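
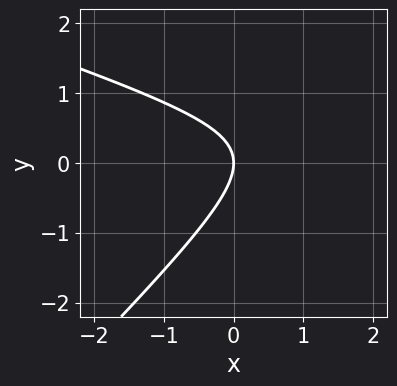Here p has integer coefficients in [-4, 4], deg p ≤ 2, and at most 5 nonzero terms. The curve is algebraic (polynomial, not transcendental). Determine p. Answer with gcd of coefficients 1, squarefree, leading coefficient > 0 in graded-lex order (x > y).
1. Degree: no degree-1 curve has this shape, so deg p = 2.
2. From the visible intercepts: it meets the x-axis at x = 0 (among the integer gridlines); one y-axis crossing is at y = 0.
3. Solving for integer coefficients yields p as stated.

x^2 + 2*x*y - 3*y^2 - 3*x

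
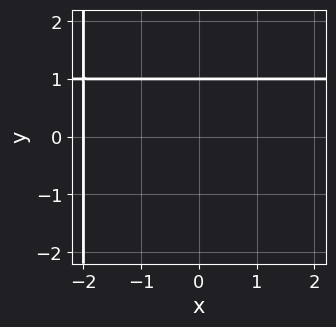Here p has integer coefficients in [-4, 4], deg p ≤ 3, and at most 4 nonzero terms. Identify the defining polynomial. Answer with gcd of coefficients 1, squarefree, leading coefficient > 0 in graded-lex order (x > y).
The degree is 2 — no degree-1 curve has this shape.
Reading off the gridlines: one y-axis crossing is at y = 1; one x-axis crossing is at x = -2.
Fitting integer coefficients to these (and the overall shape) gives p.

x*y - x + 2*y - 2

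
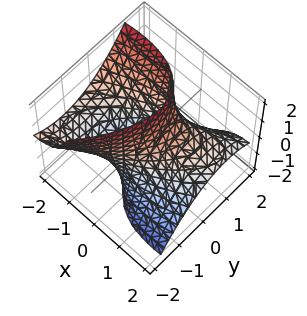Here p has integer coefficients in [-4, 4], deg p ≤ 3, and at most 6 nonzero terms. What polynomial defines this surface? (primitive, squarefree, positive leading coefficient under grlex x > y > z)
x^2 - 2*x*y + 3*x*z + 2*y^2 - 2

First, the degree is 2 — a generic line meets the surface in up to 2 points.
Next, observable constraints: among the integer gridlines, it crosses the y-axis at y ∈ {-1, 1}; the surface avoids every integer z-axis point in the box.
Finally, matching integer coefficients to the picture gives p.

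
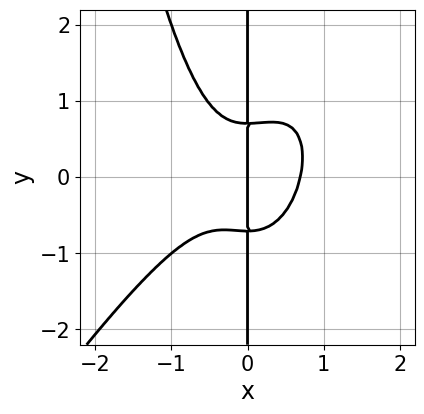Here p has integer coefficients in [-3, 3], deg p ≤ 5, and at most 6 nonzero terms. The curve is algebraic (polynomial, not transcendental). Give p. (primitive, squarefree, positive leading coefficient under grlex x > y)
3*x^4 - 2*x^3*y + 2*x*y^2 - x

(a) deg p = 4. A generic line meets the curve in up to 4 points.
(b) From the visible intercepts: every point of the y-axis in the box is on the curve; it meets the x-axis at x = 0 (among the integer gridlines).
(c) Together with the visible shape, these determine p as stated.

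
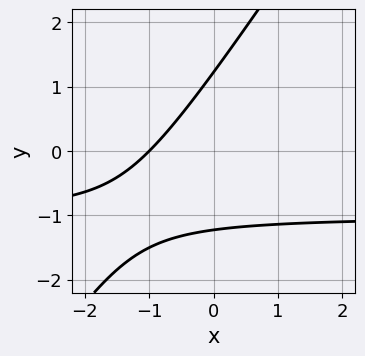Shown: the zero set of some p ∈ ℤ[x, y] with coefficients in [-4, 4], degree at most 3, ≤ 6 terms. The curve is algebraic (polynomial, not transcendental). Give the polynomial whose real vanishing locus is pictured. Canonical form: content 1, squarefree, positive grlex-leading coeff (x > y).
(a) Degree: a generic line meets the curve in up to 2 points, so deg p = 2.
(b) Checking where it meets the axes: it crosses the x-axis at the gridline x = -1.
(c) Fitting integer coefficients to these (and the overall shape) gives p.

3*x*y - 2*y^2 + 3*x + 3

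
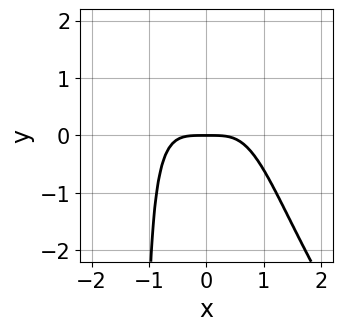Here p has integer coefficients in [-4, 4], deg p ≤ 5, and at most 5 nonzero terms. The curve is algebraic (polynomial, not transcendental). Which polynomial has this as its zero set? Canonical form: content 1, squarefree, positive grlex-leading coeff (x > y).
(a) deg p = 4.
(b) Observable constraints: it meets the x-axis at x = 0 (among the integer gridlines); it meets the y-axis at y = 0 (among the integer gridlines).
(c) Together with the visible shape, these determine p as stated.

3*x^4 + 2*x^3*y + 3*y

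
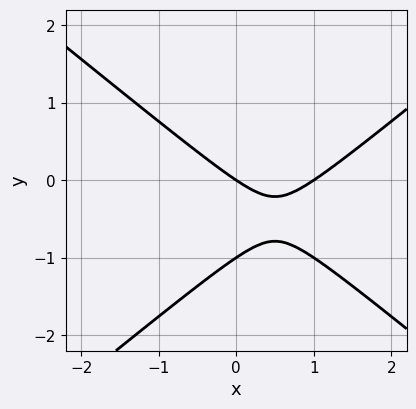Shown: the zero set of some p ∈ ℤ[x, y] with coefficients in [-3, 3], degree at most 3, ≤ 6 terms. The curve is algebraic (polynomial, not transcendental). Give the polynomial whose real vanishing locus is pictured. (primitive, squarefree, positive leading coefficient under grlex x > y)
2*x^2 - 3*y^2 - 2*x - 3*y

1. Degree: a generic line meets the curve in up to 2 points, so deg p = 2.
2. Checking where it meets the axes: the y-axis gridline crossings are at y ∈ {-1, 0}; the x-axis gridline crossings are at x ∈ {0, 1}.
3. Solving for integer coefficients yields p as stated.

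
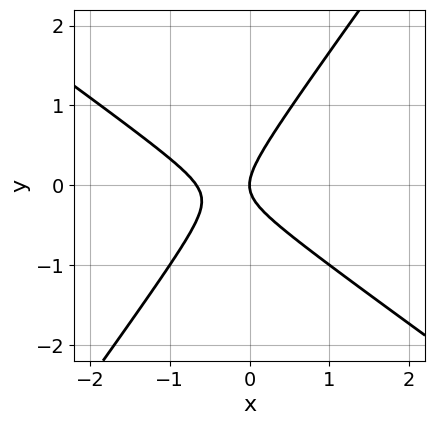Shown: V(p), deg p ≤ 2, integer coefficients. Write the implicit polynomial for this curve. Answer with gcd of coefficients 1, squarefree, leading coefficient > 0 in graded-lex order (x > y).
3*x^2 + 2*x*y - 3*y^2 + 2*x

The degree is 2 — a generic line meets the curve in up to 2 points.
From the axis intercepts and sections: it meets the y-axis at y = 0 (among the integer gridlines); it meets the x-axis at x = 0 (among the integer gridlines).
Assembling these constraints gives the stated polynomial.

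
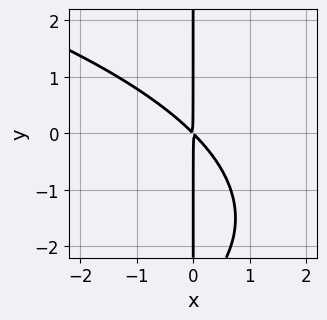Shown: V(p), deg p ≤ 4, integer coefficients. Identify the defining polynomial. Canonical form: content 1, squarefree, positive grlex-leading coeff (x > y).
x*y^2 + 3*x^2 + 3*x*y

(a) Degree: no degree-2 curve has this shape, so deg p = 3.
(b) From the visible intercepts: every point of the y-axis in the box is on the curve.
(c) Assembling these constraints gives the stated polynomial.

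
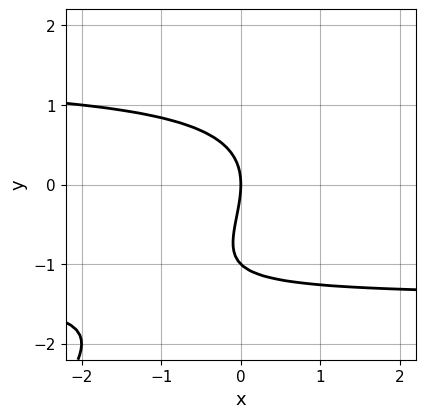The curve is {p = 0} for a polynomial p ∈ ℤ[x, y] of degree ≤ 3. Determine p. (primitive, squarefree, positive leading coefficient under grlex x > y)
1. deg p = 3.
2. Observable constraints: it crosses the x-axis at the gridline x = 0; the y-axis gridline crossings are at y ∈ {-1, 0}.
3. Matching integer coefficients to the picture gives p.

x*y^2 - y^3 - y^2 - 2*x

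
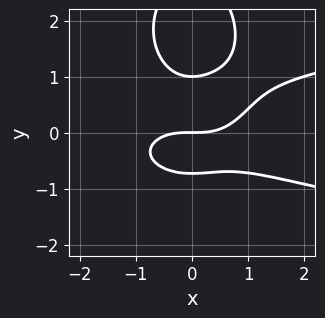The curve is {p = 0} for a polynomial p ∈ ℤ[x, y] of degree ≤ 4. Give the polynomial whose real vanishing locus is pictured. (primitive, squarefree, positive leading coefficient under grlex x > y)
The degree is 4 — a generic line meets the curve in up to 4 points.
Observable constraints: it crosses the x-axis at the gridline x = 0; among the integer gridlines, it crosses the y-axis at y ∈ {0, 1}.
The integer polynomial consistent with all of this is the stated p.

2*x^2*y^2 + y^4 - x^3 - 3*y^3 + 2*y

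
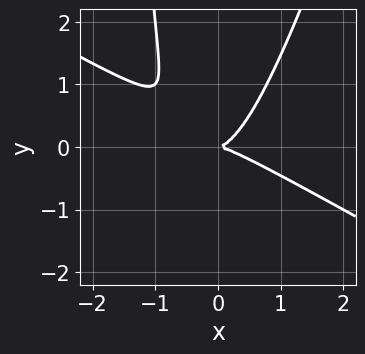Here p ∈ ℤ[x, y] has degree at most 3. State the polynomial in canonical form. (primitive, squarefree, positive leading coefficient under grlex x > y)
First, degree: no degree-2 curve has this shape, so deg p = 3.
Next, reading off the gridlines: it meets the y-axis at y = 0 (among the integer gridlines); it crosses the x-axis at the gridline x = 0.
Finally, together with the visible shape, these determine p as stated.

2*x^3 + 3*x^2*y - x*y^2 - 2*y^2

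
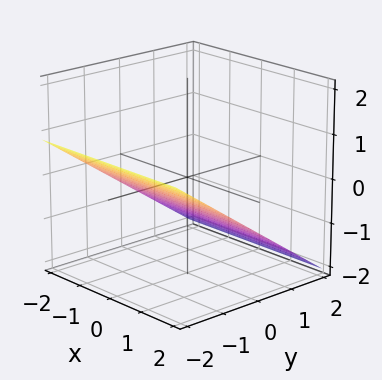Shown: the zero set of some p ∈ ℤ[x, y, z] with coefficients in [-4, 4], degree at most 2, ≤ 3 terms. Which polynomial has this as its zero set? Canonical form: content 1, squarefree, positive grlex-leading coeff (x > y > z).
2*y + 3*z + 2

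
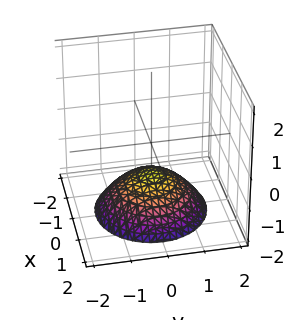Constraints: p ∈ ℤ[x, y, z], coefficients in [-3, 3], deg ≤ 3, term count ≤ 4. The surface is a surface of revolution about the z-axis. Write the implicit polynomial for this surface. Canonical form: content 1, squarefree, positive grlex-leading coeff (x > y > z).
x^2 + y^2 + 2*z + 2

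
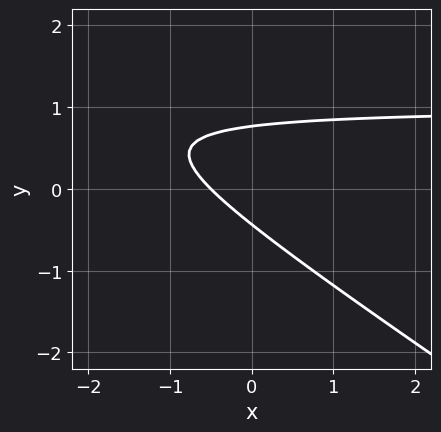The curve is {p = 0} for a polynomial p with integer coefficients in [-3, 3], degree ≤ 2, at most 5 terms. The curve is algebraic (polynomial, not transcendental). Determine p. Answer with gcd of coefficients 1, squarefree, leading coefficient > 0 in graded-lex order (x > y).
The degree is 2 — a generic line meets the curve in up to 2 points.
Solving for integer coefficients yields p as stated.

2*x*y + 3*y^2 - 2*x - y - 1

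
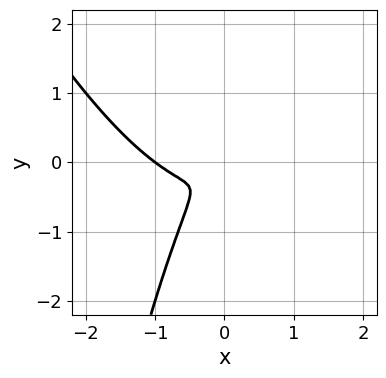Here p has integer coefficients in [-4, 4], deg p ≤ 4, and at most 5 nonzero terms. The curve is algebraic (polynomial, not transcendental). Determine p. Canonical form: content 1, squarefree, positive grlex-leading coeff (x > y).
(a) deg p = 3. No degree-2 curve has this shape.
(b) Checking where it meets the axes: one x-axis crossing is at x = -1.
(c) Fitting integer coefficients to these (and the overall shape) gives p.

3*x^3 + x^2*y + 3*x^2 - 3*x*y + 2*y^2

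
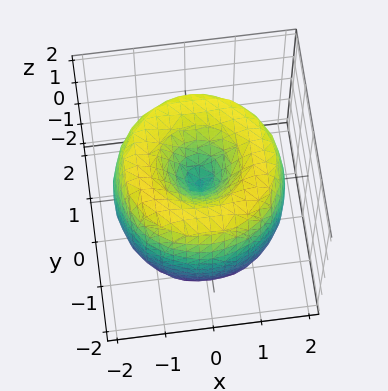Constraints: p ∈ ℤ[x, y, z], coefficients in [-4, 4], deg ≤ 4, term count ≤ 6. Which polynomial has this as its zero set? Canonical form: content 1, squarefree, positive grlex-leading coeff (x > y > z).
First, degree: the shape is more complex than any degree-3 surface, so deg p = 4.
Next, symmetries: every cross-section ⟂ z is a circle, so x, y appear only via x² + y².
Then, checking where it meets the axes: a circular section at z = 1 has radius between 0 and 1; one z-axis crossing is at z = 0; it meets the x-axis at x = 0 (among the integer gridlines); it meets the y-axis at y = 0 (among the integer gridlines).
Finally, solving for integer coefficients yields p as stated.

x^4 + 2*x^2*y^2 + y^4 - 3*x^2 - 3*y^2 + z^2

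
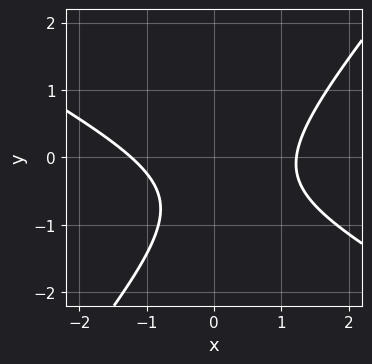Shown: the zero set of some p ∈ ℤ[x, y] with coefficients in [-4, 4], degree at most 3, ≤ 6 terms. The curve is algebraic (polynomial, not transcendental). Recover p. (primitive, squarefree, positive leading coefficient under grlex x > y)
2*x^2 + 2*x*y - 3*y^2 - 3*y - 3

(a) The degree is 2 — the shape is more complex than any degree-1 curve.
(b) From the visible intercepts: no y-intercept at any integer in the box.
(c) Assembling these constraints gives the stated polynomial.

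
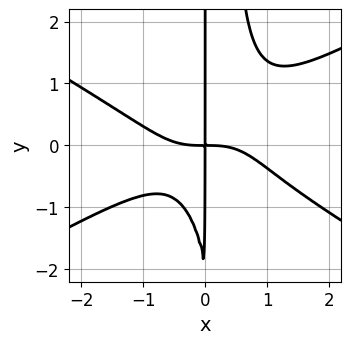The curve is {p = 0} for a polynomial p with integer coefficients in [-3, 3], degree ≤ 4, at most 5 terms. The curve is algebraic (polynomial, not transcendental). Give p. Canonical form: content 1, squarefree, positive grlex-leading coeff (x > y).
x^4 - 3*x^2*y^2 + x*y^2 + 2*x*y

The degree is 4 — the shape is more complex than any degree-3 curve.
Observable constraints: the visible y-axis segment lies entirely on the curve.
Together with the visible shape, these determine p as stated.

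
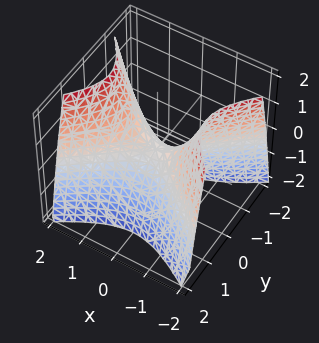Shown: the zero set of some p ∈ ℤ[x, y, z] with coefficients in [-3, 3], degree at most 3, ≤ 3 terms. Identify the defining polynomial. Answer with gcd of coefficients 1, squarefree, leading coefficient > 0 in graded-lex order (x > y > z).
(a) deg p = 2.
(b) Symmetries: mirror symmetry x ↦ −x ⇒ only even powers of x; it's symmetric under y → −y, forcing even powers of y.
(c) Against the integer gridlines: one z-axis crossing is at z = 0; it crosses the x-axis at the gridline x = 0; it crosses the y-axis at the gridline y = 0.
(d) Putting this together gives p.

2*x^2 - 3*y^2 - 2*z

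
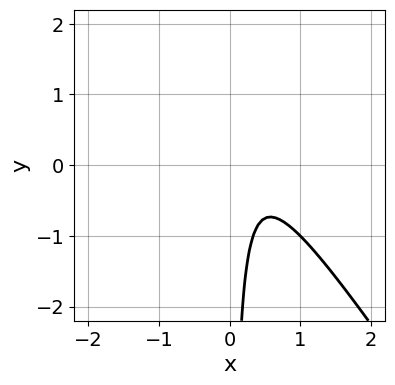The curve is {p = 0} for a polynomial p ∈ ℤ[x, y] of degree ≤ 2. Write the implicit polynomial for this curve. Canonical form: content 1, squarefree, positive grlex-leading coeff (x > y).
3*x^2 + 2*x*y - 2*x + 1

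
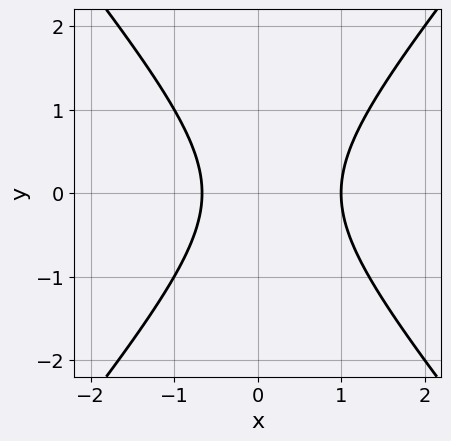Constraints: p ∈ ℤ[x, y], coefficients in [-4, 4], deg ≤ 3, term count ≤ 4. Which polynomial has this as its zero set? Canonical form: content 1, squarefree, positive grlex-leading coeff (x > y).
3*x^2 - 2*y^2 - x - 2

The degree is 2 — a generic line meets the curve in up to 2 points.
Symmetries: it's symmetric under y → −y, forcing even powers of y.
Observable constraints: it misses every integer gridline on the y-axis; it meets the x-axis at x = 1 (among the integer gridlines).
Fitting integer coefficients to these (and the overall shape) gives p.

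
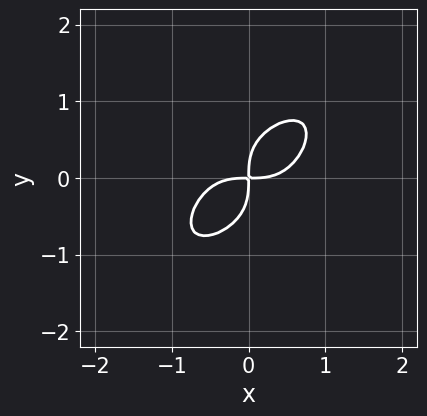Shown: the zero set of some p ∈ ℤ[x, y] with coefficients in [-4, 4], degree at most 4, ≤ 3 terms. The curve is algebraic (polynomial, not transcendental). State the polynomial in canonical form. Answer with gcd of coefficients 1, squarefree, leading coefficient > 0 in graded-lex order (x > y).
x^4 + y^4 - x*y

First, the degree is 4 — the shape is more complex than any degree-3 curve.
Finally, the integer polynomial consistent with all of this is the stated p.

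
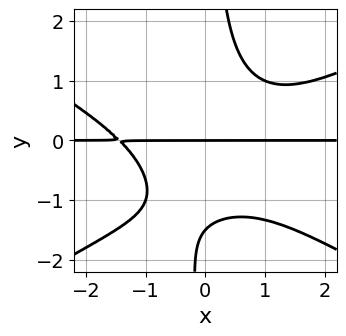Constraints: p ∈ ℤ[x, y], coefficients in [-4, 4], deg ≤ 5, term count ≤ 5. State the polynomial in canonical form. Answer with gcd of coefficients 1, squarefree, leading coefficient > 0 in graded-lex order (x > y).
First, the degree is 4 — no degree-3 curve has this shape.
Then, against the integer gridlines: it crosses the y-axis at the gridline y = 0; the visible x-axis segment lies entirely on the curve.
Finally, these observations pin down the coefficients.

x^3*y - 3*x*y^3 - 3*x*y^2 + 2*y^2 + 3*y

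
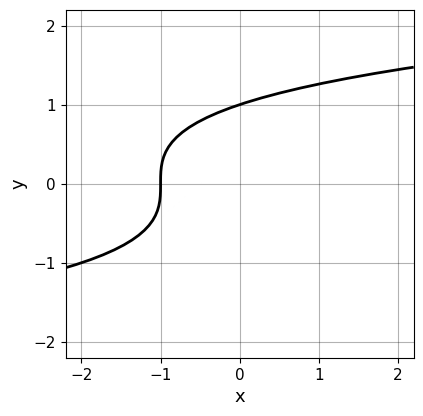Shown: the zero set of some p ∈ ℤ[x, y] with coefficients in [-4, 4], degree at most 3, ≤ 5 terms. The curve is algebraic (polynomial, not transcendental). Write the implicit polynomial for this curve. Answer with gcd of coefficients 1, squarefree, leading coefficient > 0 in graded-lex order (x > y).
y^3 - x - 1

deg p = 3.
From the visible intercepts: it meets the y-axis at y = 1 (among the integer gridlines); it meets the x-axis at x = -1 (among the integer gridlines).
Together with the visible shape, these determine p as stated.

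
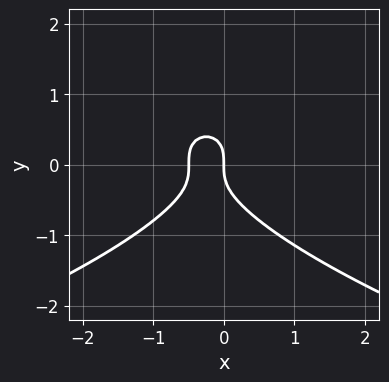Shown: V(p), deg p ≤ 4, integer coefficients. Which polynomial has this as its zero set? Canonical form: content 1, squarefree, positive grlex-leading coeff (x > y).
2*y^3 + 2*x^2 + x

(a) Degree: the shape is more complex than any degree-2 curve, so deg p = 3.
(b) Checking where it meets the axes: it crosses the y-axis at the gridline y = 0; it crosses the x-axis at the gridline x = 0.
(c) Together with the visible shape, these determine p as stated.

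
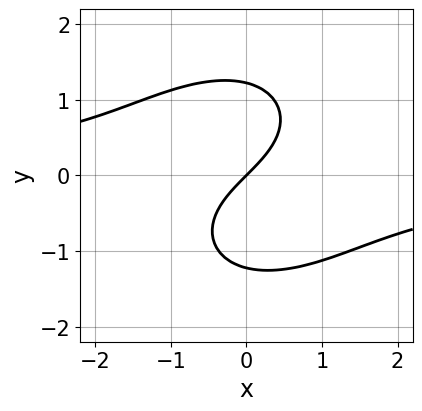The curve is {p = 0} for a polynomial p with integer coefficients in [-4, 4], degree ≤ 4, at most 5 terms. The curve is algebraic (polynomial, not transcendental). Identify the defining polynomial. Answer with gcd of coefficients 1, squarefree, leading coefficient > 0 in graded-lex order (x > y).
2*x^2*y - x*y^2 + 2*y^3 + 3*x - 3*y

1. Degree: a generic line meets the curve in up to 3 points, so deg p = 3.
2. Against the integer gridlines: it meets the y-axis at y = 0 (among the integer gridlines); one x-axis crossing is at x = 0.
3. Together with the visible shape, these determine p as stated.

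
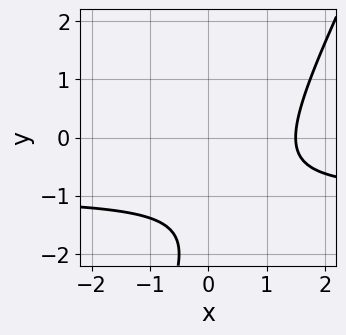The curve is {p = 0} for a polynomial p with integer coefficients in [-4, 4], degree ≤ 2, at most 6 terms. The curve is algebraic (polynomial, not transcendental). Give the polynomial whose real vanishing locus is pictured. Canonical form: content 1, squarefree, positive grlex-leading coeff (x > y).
1. deg p = 2.
2. Against the integer gridlines: no y-intercept at any integer in the box.
3. Fitting integer coefficients to these (and the overall shape) gives p.

2*x*y - y^2 + 2*x - 3*y - 3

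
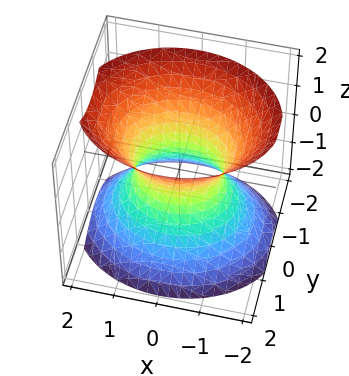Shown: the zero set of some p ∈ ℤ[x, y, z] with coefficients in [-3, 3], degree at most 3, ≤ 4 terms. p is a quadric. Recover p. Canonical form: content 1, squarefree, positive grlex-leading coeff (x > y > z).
2*x^2 + 3*y^2 - 2*z^2 - 2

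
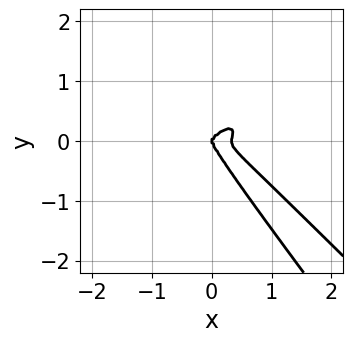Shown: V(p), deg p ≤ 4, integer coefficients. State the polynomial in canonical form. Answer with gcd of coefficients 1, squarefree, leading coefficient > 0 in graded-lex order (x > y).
3*x^4 - 3*x^2*y^2 + 3*x*y^3 + 3*y^4 - x^3

First, degree: no degree-3 curve has this shape, so deg p = 4.
Next, observable constraints: it meets the y-axis at y = 0 (among the integer gridlines); one x-axis crossing is at x = 0.
Finally, the integer polynomial consistent with all of this is the stated p.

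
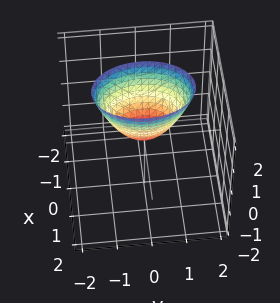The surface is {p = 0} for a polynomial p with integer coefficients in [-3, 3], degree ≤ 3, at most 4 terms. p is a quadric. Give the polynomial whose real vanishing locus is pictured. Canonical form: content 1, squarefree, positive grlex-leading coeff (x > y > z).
2*x^2 + y^2 - z

(a) The degree is 2 — a single bowl opening along one axis; a quadric.
(b) Symmetries: it's symmetric under x → −x, forcing even powers of x; mirror symmetry y ↦ −y ⇒ only even powers of y.
(c) Reading off the gridlines: it meets the x-axis at x = 0 (among the integer gridlines); it crosses the z-axis at the gridline z = 0.
(d) Solving for integer coefficients yields p as stated.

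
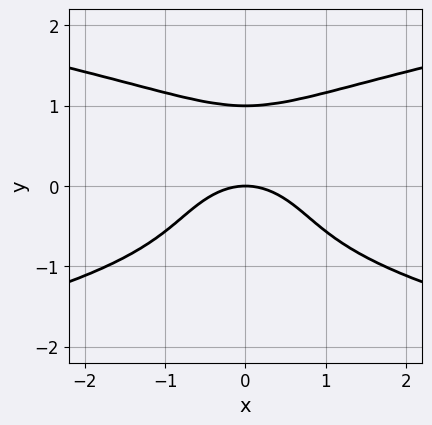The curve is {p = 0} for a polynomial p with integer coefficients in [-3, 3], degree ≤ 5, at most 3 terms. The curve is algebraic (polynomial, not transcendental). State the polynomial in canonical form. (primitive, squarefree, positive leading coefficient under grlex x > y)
(a) The degree is 4 — a generic line meets the curve in up to 4 points.
(b) Symmetries: the x ↦ −x reflection is a symmetry, so x appears only in even powers.
(c) Observable constraints: among the integer gridlines, it crosses the y-axis at y ∈ {0, 1}; one x-axis crossing is at x = 0.
(d) Assembling these constraints gives the stated polynomial.

3*y^4 - 2*x^2 - 3*y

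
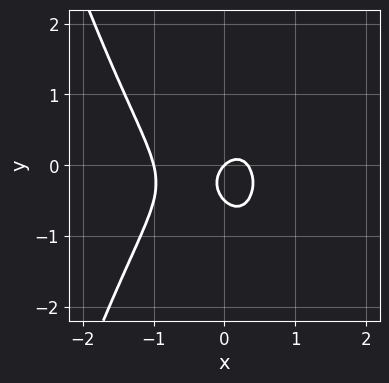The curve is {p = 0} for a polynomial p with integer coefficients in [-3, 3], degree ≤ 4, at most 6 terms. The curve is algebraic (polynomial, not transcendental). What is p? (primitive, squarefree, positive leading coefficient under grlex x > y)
3*x^3 + 2*x^2 + 2*y^2 - x + y

1. The degree is 3 — no degree-2 curve has this shape.
2. Checking where it meets the axes: one y-axis crossing is at y = 0; among the integer gridlines, it crosses the x-axis at x ∈ {-1, 0}.
3. Solving for integer coefficients yields p as stated.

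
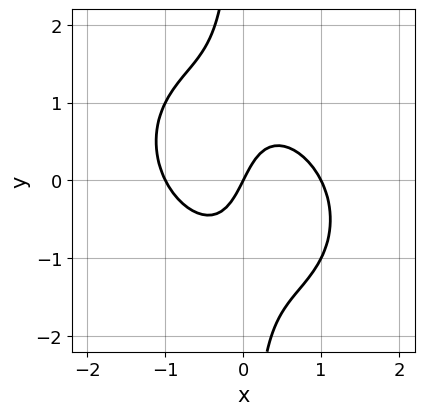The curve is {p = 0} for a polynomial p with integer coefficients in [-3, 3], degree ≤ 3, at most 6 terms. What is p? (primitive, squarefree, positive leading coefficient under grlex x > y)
(a) Degree: no degree-2 curve has this shape, so deg p = 3.
(b) Reading off the gridlines: the x-axis gridline crossings are at x ∈ {-1, 0, 1}; one y-axis crossing is at y = 0.
(c) Together with the visible shape, these determine p as stated.

2*x^3 + x^2*y + 2*x*y^2 - 2*x + y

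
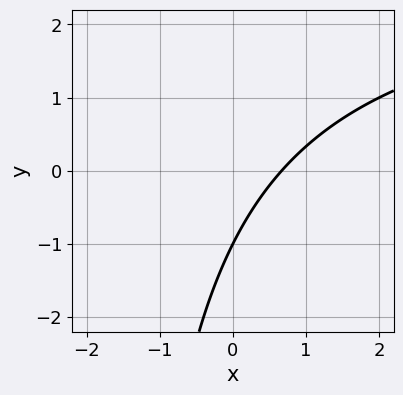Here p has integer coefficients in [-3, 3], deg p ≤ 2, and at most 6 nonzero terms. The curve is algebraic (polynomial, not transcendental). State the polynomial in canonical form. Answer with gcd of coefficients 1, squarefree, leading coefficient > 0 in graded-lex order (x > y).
x*y - 3*x + 2*y + 2

deg p = 2.
Reading off the gridlines: it meets the y-axis at y = -1 (among the integer gridlines).
These observations pin down the coefficients.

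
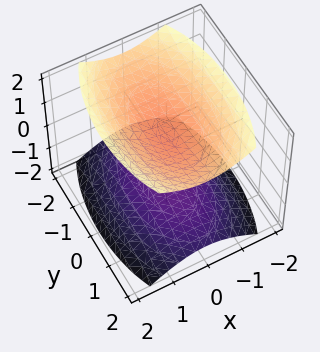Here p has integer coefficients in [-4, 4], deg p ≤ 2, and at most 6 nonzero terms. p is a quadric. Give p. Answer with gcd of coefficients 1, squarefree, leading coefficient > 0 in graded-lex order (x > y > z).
3*x^2 + y^2 - 3*z^2 + 3

First, there are 2 components. They look like related sheets of one shape, so recover p as a whole.
Then, deg p = 2. Two sheets facing apart; a quadric.
Then, symmetries: it's symmetric under z → −z, forcing even powers of z; it's symmetric under x → −x, forcing even powers of x; the y ↦ −y reflection is a symmetry, so y appears only in even powers.
Then, observable constraints: no y-intercept at any integer in the box; the z-axis gridline crossings are at z ∈ {-1, 1}; no x-intercept at any integer in the box.
Finally, putting this together gives p.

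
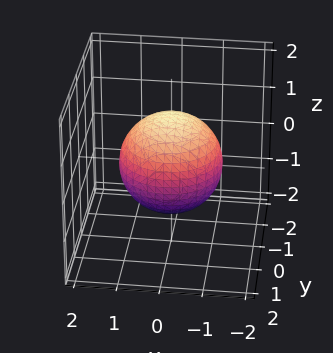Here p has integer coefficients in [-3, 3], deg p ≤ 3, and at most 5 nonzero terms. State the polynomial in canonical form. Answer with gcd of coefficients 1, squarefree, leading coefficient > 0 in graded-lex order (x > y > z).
2*x^2 + 2*y^2 + 2*z^2 - 3

deg p = 2.
By symmetry, the z-axis is an axis of rotation, so x and y enter only as x² + y²; the z ↦ −z reflection is a symmetry, so z appears only in even powers.
Observable constraints: a circular section at z = -1 has radius between 0 and 1.
Solving for integer coefficients yields p as stated.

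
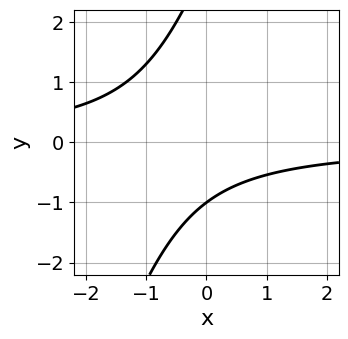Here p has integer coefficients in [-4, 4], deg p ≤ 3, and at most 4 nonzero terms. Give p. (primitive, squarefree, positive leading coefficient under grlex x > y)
3*x*y - y^2 + 2*y + 3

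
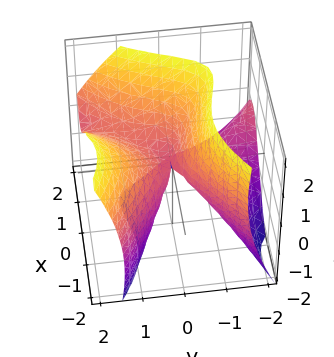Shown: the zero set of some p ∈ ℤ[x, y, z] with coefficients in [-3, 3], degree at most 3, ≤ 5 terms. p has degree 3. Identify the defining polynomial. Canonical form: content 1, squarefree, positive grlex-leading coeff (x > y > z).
(a) The degree is 3 — a generic line meets the surface in up to 3 points.
(b) Checking where it meets the axes: one z-axis crossing is at z = 0; one y-axis crossing is at y = 0.
(c) Fitting integer coefficients to these (and the overall shape) gives p.

2*x^3 - 3*x*y^2 + 3*y^2 - 3*y*z - 2*z^2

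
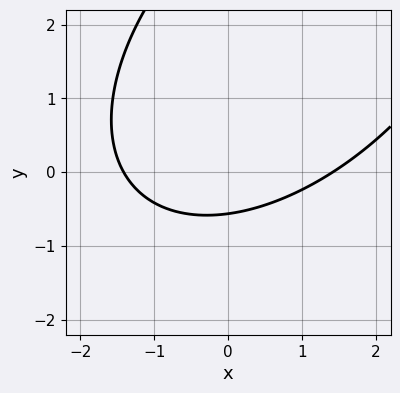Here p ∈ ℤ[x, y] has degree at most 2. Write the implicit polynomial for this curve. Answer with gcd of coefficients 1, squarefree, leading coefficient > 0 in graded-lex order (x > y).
The degree is 2 — no degree-1 curve has this shape.
Putting this together gives p.

x^2 - x*y + y^2 - 3*y - 2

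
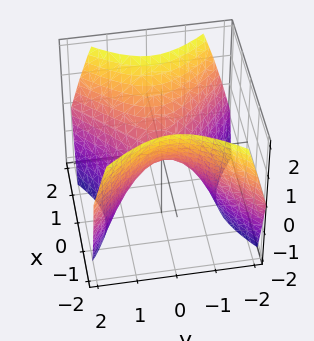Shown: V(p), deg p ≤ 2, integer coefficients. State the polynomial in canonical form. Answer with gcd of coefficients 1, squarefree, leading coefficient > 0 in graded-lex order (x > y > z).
x^2 - y^2 - z

1. The degree is 2 — a saddle surface; a quadric.
2. Symmetries: the x ↦ −x reflection is a symmetry, so x appears only in even powers; mirror symmetry y ↦ −y ⇒ only even powers of y.
3. From the axis intercepts and sections: one z-axis crossing is at z = 0; it meets the x-axis at x = 0 (among the integer gridlines).
4. Putting this together gives p.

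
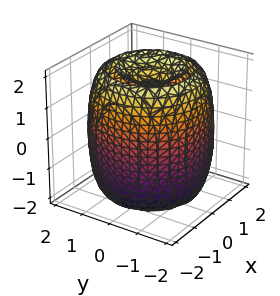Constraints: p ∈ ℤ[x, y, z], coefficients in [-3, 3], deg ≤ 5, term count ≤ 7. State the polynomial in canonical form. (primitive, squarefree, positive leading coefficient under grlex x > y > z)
x^4 + 2*x^2*y^2 + y^4 - 3*x^2 - 3*y^2 + z^2 - 2

First, there are 2 components.
Next, degree: a generic line meets the surface in up to 4 points, so deg p = 4.
Then, by symmetry, the surface is invariant under rotation about z: p = q(x² + y², z).
Next, observable constraints: a circular section at z = 0 has radius between 1 and 2.
Finally, putting this together gives p.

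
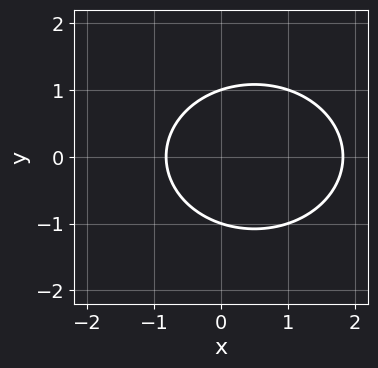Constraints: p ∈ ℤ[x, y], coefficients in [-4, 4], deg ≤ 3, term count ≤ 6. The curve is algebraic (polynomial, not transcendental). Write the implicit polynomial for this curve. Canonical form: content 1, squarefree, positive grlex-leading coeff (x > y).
2*x^2 + 3*y^2 - 2*x - 3

(a) The degree is 2 — no degree-1 curve has this shape.
(b) Symmetries: the y ↦ −y reflection is a symmetry, so y appears only in even powers.
(c) Observable constraints: among the integer gridlines, it crosses the y-axis at y ∈ {-1, 1}.
(d) Fitting integer coefficients to these (and the overall shape) gives p.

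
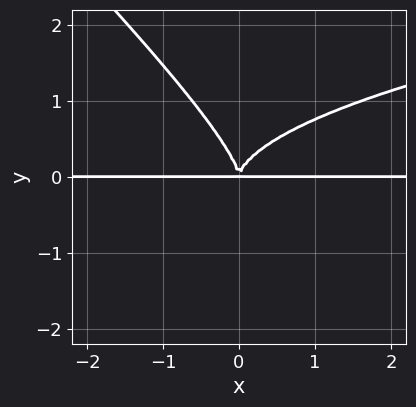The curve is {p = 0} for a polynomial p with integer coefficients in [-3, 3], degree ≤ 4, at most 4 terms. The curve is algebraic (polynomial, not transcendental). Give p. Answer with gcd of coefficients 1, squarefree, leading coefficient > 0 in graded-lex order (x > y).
x*y^3 + y^4 - x^2*y

1. The degree is 4 — the shape is more complex than any degree-3 curve.
2. Observable constraints: the visible x-axis segment lies entirely on the curve.
3. Putting this together gives p.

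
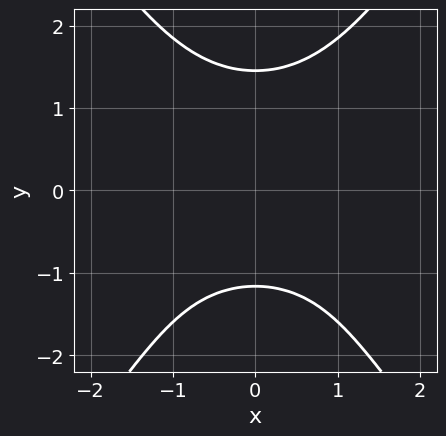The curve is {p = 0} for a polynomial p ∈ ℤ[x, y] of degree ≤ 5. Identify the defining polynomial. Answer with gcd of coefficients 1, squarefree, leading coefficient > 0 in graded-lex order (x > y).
2*x^2*y^2 - y^4 + y + 3

1. deg p = 4. No degree-3 curve has this shape.
2. Symmetries: the x ↦ −x reflection is a symmetry, so x appears only in even powers.
3. From the axis intercepts and sections: it misses every integer gridline on the x-axis.
4. Together with the visible shape, these determine p as stated.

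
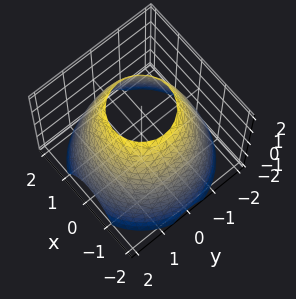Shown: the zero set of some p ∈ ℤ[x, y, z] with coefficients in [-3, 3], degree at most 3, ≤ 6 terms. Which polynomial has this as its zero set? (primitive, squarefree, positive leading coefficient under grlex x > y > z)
x^2 + y^2 + z - 3

(a) The degree is 2 — the shape is more complex than any degree-1 surface.
(b) Symmetry: every cross-section ⟂ z is a circle, so x, y appear only via x² + y².
(c) Checking where it meets the axes: a circular section at z = 0 has radius between 1 and 2; no z-intercept at any integer in the box.
(d) Solving for integer coefficients yields p as stated.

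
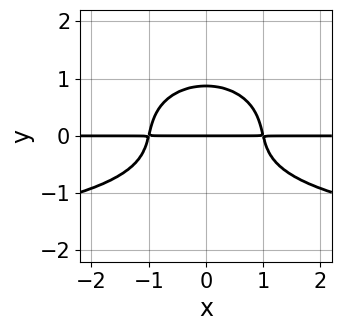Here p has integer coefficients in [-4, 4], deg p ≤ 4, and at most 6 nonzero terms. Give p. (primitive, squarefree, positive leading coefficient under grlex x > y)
x^2*y^2 + 3*y^4 + 2*x^2*y - 2*y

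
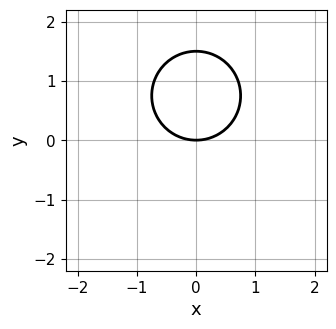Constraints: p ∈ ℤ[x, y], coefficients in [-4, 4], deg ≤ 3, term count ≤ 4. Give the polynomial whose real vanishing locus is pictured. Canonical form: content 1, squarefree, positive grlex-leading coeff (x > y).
2*x^2 + 2*y^2 - 3*y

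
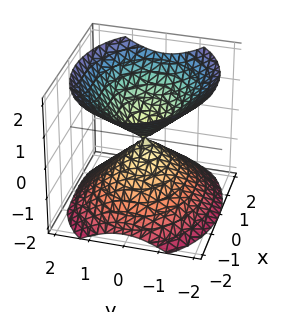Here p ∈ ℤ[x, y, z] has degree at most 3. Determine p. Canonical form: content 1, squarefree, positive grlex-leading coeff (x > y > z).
2*x^2 + 3*y^2 - 3*z^2

First, I count 2 distinct pieces. Treating them together as one polynomial.
Then, degree: two nappes meeting at a single point; a quadric, so deg p = 2.
Next, symmetries: the x ↦ −x reflection is a symmetry, so x appears only in even powers; mirror symmetry z ↦ −z ⇒ only even powers of z; the y ↦ −y reflection is a symmetry, so y appears only in even powers.
Next, from the axis intercepts and sections: it crosses the x-axis at the gridline x = 0; one y-axis crossing is at y = 0; it meets the z-axis at z = 0 (among the integer gridlines).
Finally, matching integer coefficients to the picture gives p.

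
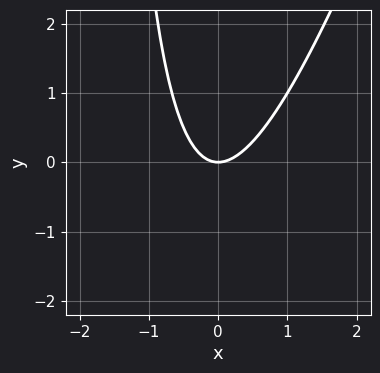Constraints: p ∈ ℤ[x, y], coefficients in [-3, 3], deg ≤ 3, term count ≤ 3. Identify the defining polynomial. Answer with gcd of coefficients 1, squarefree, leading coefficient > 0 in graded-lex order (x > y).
First, deg p = 2. No degree-1 curve has this shape.
Next, from the axis intercepts and sections: one y-axis crossing is at y = 0; one x-axis crossing is at x = 0.
Finally, assembling these constraints gives the stated polynomial.

3*x^2 - x*y - 2*y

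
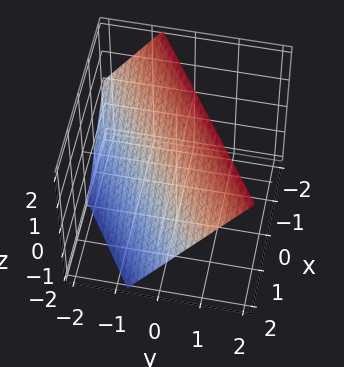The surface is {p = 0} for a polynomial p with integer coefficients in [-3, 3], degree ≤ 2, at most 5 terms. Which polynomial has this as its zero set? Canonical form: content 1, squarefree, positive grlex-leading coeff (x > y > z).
(a) deg p = 1.
(b) Against the integer gridlines: it meets the x-axis at x = 1 (among the integer gridlines); one z-axis crossing is at z = 1.
(c) Matching integer coefficients to the picture gives p.

2*x - 3*y + 2*z - 2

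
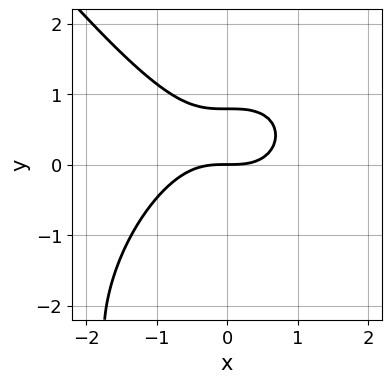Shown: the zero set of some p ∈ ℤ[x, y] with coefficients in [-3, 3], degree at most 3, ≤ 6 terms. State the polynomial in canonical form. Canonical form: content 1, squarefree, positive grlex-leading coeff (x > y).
The degree is 3 — the shape is more complex than any degree-2 curve.
Against the integer gridlines: one y-axis crossing is at y = 0; it crosses the x-axis at the gridline x = 0.
Together with the visible shape, these determine p as stated.

2*x^3 + y^3 + 3*y^2 - 3*y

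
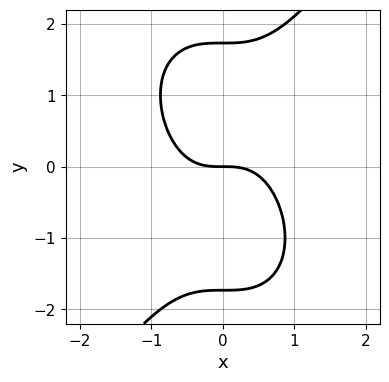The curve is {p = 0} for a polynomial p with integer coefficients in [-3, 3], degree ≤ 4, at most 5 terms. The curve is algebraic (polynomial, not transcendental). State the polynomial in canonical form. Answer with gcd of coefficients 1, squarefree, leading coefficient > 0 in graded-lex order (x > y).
3*x^3 - y^3 + 3*y

First, deg p = 3. A generic line meets the curve in up to 3 points.
Then, observable constraints: one y-axis crossing is at y = 0; one x-axis crossing is at x = 0.
Finally, together with the visible shape, these determine p as stated.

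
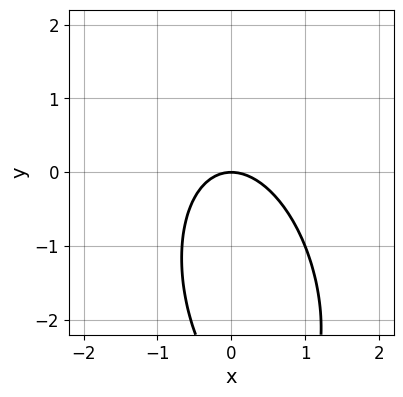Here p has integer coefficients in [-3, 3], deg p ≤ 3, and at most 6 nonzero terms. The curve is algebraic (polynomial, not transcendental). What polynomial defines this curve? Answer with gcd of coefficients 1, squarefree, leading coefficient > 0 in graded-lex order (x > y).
3*x^2 + x*y + y^2 + 3*y

First, deg p = 2. No degree-1 curve has this shape.
Next, from the axis intercepts and sections: one x-axis crossing is at x = 0; it crosses the y-axis at the gridline y = 0.
Finally, putting this together gives p.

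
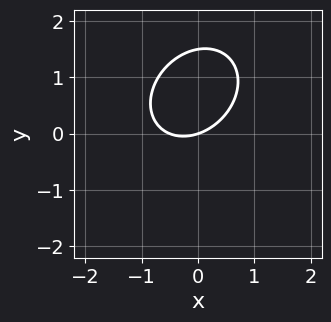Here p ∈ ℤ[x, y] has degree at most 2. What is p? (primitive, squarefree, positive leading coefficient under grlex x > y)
2*x^2 - x*y + 2*y^2 + x - 3*y

Degree: a generic line meets the curve in up to 2 points, so deg p = 2.
From the axis intercepts and sections: it meets the y-axis at y = 0 (among the integer gridlines); it meets the x-axis at x = 0 (among the integer gridlines).
Solving for integer coefficients yields p as stated.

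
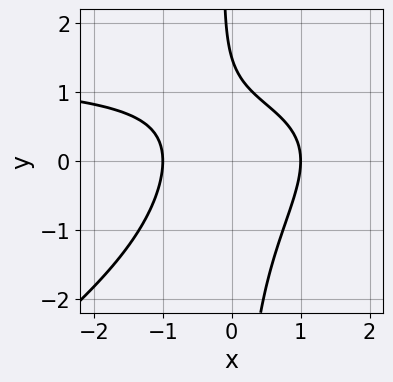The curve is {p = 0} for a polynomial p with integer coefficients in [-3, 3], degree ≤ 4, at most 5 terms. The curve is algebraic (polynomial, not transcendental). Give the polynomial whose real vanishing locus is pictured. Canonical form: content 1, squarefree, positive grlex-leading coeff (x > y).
deg p = 3.
From the visible intercepts: the x-axis gridline crossings are at x ∈ {-1, 1}.
Fitting integer coefficients to these (and the overall shape) gives p.

2*x^2*y - 3*x*y^2 - 3*x^2 - 2*y + 3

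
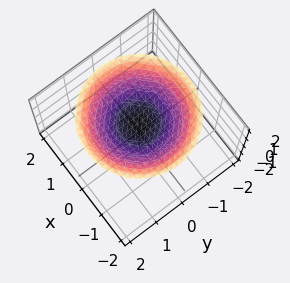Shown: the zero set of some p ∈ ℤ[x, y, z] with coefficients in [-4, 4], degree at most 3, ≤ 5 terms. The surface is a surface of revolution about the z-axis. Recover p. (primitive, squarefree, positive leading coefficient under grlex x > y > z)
First, the degree is 2 — the shape is more complex than any degree-1 surface.
Then, symmetries: the z-axis is an axis of rotation, so x and y enter only as x² + y².
Then, against the integer gridlines: it misses every integer gridline on the y-axis; it misses every integer gridline on the x-axis; a circular section at z = 2 has radius between 1 and 2; it meets the z-axis at z = 1 (among the integer gridlines).
Finally, fitting integer coefficients to these (and the overall shape) gives p.

x^2 + y^2 - 3*z + 3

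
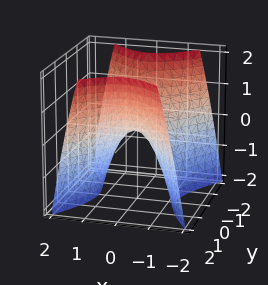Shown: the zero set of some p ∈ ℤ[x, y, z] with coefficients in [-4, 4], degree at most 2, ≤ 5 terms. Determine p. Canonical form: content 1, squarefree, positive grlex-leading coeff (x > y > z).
1. Degree: a hyperbolic paraboloid; a quadric, so deg p = 2.
2. Symmetries: it's symmetric under x → −x, forcing even powers of x; the y ↦ −y reflection is a symmetry, so y appears only in even powers.
3. From the axis intercepts and sections: it crosses the y-axis at the gridline y = 0; it meets the x-axis at x = 0 (among the integer gridlines).
4. Putting this together gives p.

3*x^2 - 2*y^2 + 2*z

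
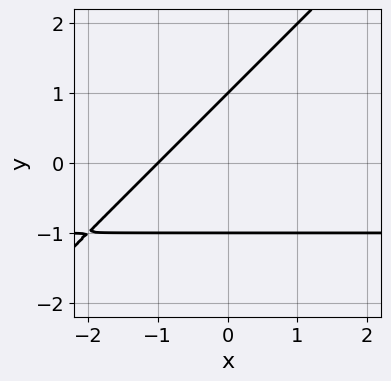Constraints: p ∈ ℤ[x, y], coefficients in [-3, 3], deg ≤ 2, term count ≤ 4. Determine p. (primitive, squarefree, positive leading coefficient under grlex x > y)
(a) The degree is 2 — a generic line meets the curve in up to 2 points.
(b) From the visible intercepts: it crosses the x-axis at the gridline x = -1; among the integer gridlines, it crosses the y-axis at y ∈ {-1, 1}.
(c) Fitting integer coefficients to these (and the overall shape) gives p.

x*y - y^2 + x + 1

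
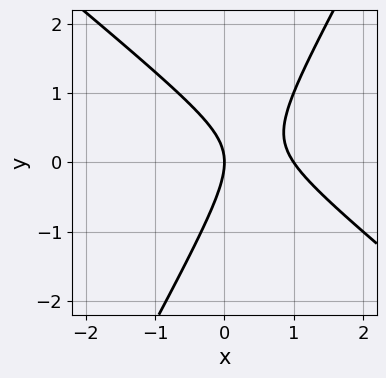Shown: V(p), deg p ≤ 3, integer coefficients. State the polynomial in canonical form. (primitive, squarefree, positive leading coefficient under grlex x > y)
3*x^2 + 2*x*y - 2*y^2 - 3*x

The degree is 2 — a generic line meets the curve in up to 2 points.
From the axis intercepts and sections: it meets the y-axis at y = 0 (among the integer gridlines); among the integer gridlines, it crosses the x-axis at x ∈ {0, 1}.
These observations pin down the coefficients.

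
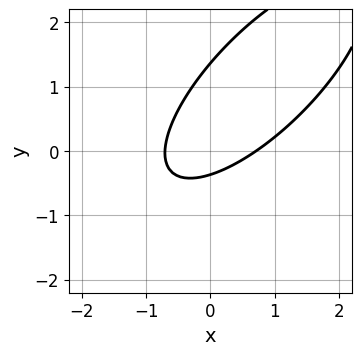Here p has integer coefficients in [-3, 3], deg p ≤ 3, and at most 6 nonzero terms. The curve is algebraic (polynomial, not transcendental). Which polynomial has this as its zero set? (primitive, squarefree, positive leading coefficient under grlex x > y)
2*x^2 - 3*x*y + 2*y^2 - 2*y - 1

(a) deg p = 2. No degree-1 curve has this shape.
(b) Solving for integer coefficients yields p as stated.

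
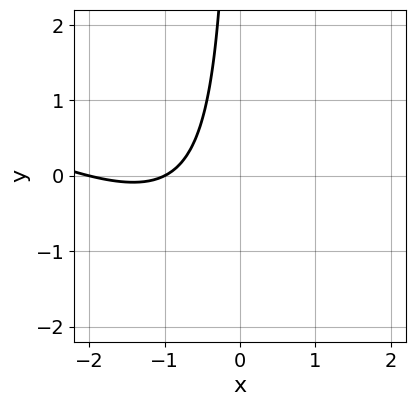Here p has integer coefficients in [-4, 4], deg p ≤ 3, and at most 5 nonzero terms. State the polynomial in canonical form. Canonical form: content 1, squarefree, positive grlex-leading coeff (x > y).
Degree: no degree-1 curve has this shape, so deg p = 2.
Observable constraints: it misses every integer gridline on the y-axis; among the integer gridlines, it crosses the x-axis at x ∈ {-2, -1}.
Assembling these constraints gives the stated polynomial.

x^2 + 2*x*y + 3*x + 2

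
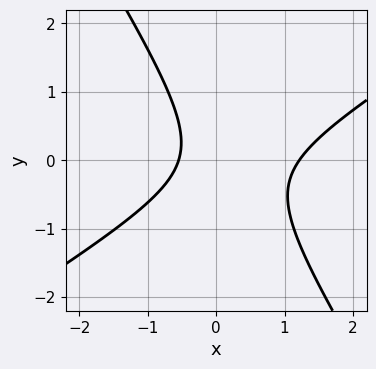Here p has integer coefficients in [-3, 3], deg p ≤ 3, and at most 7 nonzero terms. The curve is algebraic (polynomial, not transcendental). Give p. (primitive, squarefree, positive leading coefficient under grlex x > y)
1. Degree: a generic line meets the curve in up to 2 points, so deg p = 2.
2. Reading off the gridlines: the curve avoids every integer y-axis point in the box.
3. Putting this together gives p.

3*x^2 - 3*x*y - 3*y^2 - 2*x - 2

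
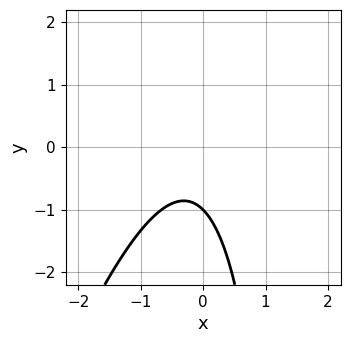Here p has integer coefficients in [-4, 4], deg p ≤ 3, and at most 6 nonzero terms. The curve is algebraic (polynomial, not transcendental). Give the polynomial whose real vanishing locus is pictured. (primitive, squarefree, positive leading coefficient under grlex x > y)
3*x^2 - x*y + x + 2*y + 2

deg p = 2. A generic line meets the curve in up to 2 points.
From the visible intercepts: it misses every integer gridline on the x-axis; it meets the y-axis at y = -1 (among the integer gridlines).
These observations pin down the coefficients.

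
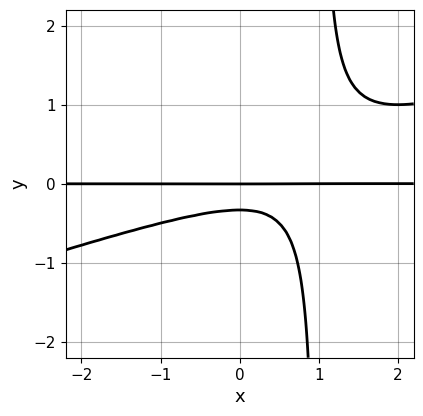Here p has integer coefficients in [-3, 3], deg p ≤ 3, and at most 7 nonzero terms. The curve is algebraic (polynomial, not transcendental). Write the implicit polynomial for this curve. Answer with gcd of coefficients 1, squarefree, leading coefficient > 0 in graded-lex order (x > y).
x^2*y - 3*x*y^2 - x*y + 3*y^2 + y

1. deg p = 3. No degree-2 curve has this shape.
2. Checking where it meets the axes: it meets the y-axis at y = 0 (among the integer gridlines); every point of the x-axis in the box is on the curve.
3. Solving for integer coefficients yields p as stated.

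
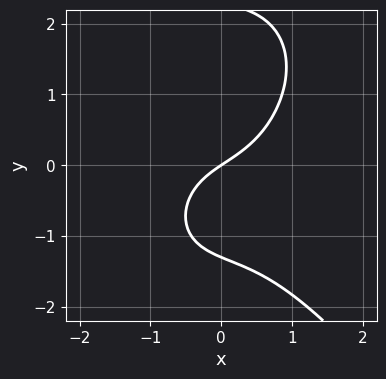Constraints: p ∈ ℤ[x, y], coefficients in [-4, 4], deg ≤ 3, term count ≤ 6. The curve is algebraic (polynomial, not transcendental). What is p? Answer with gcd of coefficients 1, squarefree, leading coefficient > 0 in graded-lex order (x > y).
Degree: the shape is more complex than any degree-2 curve, so deg p = 3.
Against the integer gridlines: one x-axis crossing is at x = 0; it crosses the y-axis at the gridline y = 0.
Fitting integer coefficients to these (and the overall shape) gives p.

2*x^3 + y^3 - y^2 + 2*x - 3*y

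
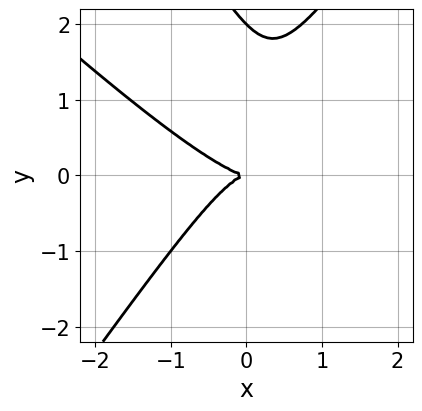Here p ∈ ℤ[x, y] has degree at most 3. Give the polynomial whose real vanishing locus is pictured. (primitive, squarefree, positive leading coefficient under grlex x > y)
(a) deg p = 3.
(b) Checking where it meets the axes: one x-axis crossing is at x = 0; among the integer gridlines, it crosses the y-axis at y ∈ {0, 2}.
(c) The integer polynomial consistent with all of this is the stated p.

2*x^3 + 2*x^2*y - x*y^2 - y^3 + 2*y^2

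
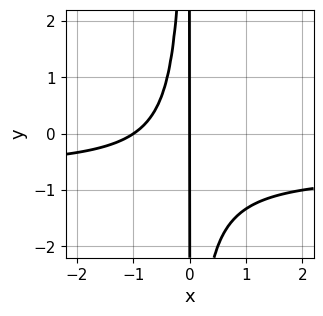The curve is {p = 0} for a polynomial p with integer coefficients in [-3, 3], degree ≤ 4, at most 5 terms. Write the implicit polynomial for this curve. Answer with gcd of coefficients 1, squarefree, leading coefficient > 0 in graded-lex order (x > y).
3*x^2*y + 2*x^2 + 2*x

The degree is 3 — the shape is more complex than any degree-2 curve.
From the visible intercepts: the visible y-axis segment lies entirely on the curve; the x-axis gridline crossings are at x ∈ {-1, 0}.
The integer polynomial consistent with all of this is the stated p.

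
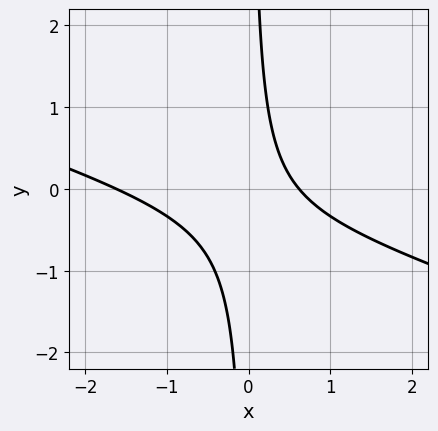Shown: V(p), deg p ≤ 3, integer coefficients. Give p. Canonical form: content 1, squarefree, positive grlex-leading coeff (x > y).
x^2 + 3*x*y + x - 1

(a) The degree is 2 — no degree-1 curve has this shape.
(b) Checking where it meets the axes: the curve avoids every integer y-axis point in the box.
(c) Matching integer coefficients to the picture gives p.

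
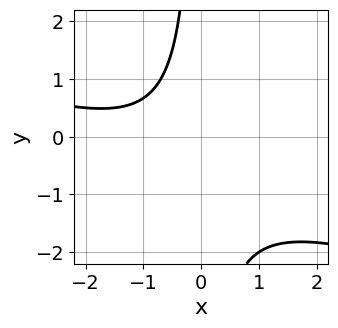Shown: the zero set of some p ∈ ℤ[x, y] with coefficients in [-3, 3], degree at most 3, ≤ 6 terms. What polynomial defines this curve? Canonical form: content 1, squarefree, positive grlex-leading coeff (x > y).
(a) The degree is 2 — no degree-1 curve has this shape.
(b) From the axis intercepts and sections: it misses every integer gridline on the y-axis; the curve avoids every integer x-axis point in the box.
(c) The integer polynomial consistent with all of this is the stated p.

x^2 + 3*x*y + 2*x + 3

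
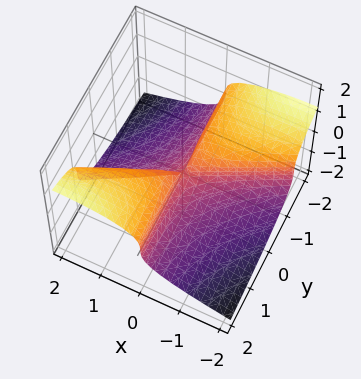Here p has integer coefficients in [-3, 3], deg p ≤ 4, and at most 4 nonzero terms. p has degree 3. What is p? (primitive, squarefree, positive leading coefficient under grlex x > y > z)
(a) The degree is 3 — a generic line meets the surface in up to 3 points.
(b) Against the integer gridlines: one z-axis crossing is at z = 0; the visible y-axis segment lies entirely on the surface; it crosses the x-axis at the gridline x = 0.
(c) The integer polynomial consistent with all of this is the stated p.

3*z^3 + x^2 - 2*x*y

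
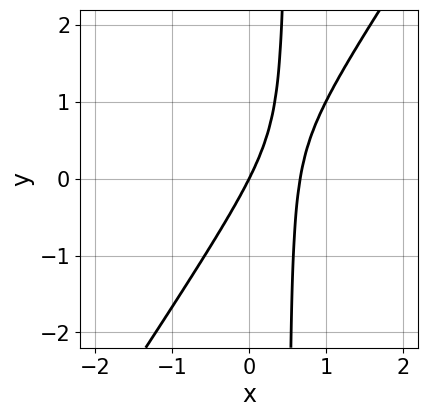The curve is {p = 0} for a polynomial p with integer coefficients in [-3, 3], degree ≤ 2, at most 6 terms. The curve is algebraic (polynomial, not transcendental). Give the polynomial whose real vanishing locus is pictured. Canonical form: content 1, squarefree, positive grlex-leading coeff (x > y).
(a) deg p = 2. A generic line meets the curve in up to 2 points.
(b) From the visible intercepts: it meets the y-axis at y = 0 (among the integer gridlines); one x-axis crossing is at x = 0.
(c) Together with the visible shape, these determine p as stated.

3*x^2 - 2*x*y - 2*x + y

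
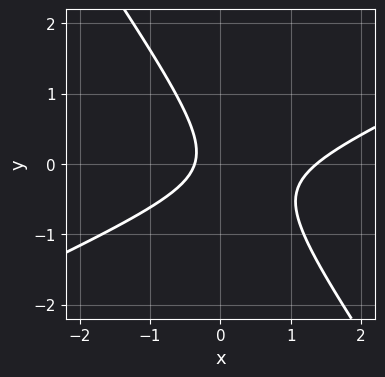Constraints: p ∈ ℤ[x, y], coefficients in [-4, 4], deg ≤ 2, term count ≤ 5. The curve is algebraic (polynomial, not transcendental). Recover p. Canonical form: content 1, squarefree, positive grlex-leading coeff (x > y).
2*x^2 - 3*x*y - 3*y^2 - 2*x - 1

First, deg p = 2.
Then, reading off the gridlines: it misses every integer gridline on the y-axis.
Finally, the integer polynomial consistent with all of this is the stated p.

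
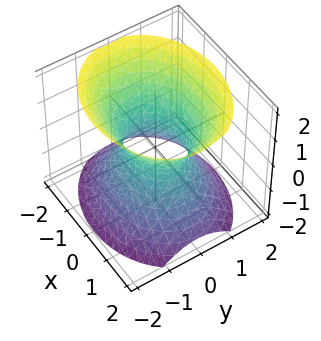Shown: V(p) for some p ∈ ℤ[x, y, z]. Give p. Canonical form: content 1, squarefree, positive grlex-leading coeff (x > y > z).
1. Degree: an hourglass — one-sheet hyperboloid; a quadric, so deg p = 2.
2. Symmetries: mirror symmetry y ↦ −y ⇒ only even powers of y; it's symmetric under z → −z, forcing even powers of z; the x ↦ −x reflection is a symmetry, so x appears only in even powers.
3. Observable constraints: among the integer gridlines, it crosses the x-axis at x ∈ {-1, 1}; the surface avoids every integer z-axis point in the box.
4. Assembling these constraints gives the stated polynomial.

2*x^2 + 3*y^2 - 2*z^2 - 2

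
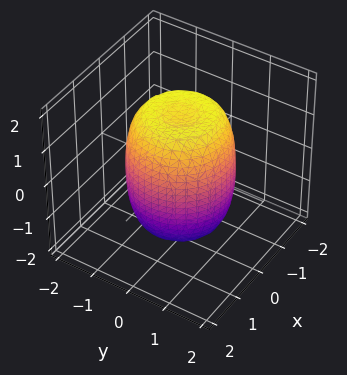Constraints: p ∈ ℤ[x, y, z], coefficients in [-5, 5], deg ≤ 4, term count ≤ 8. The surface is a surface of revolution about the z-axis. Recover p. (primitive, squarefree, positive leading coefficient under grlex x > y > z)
2*x^4 + 4*x^2*y^2 + 2*y^4 - 2*x^2 - 2*y^2 + z^2 - 2

1. deg p = 4. A generic line meets the surface in up to 4 points.
2. By symmetry, the z-axis is an axis of rotation, so x and y enter only as x² + y².
3. From the visible intercepts: a circular section at z = 0 has radius between 1 and 2.
4. Assembling these constraints gives the stated polynomial.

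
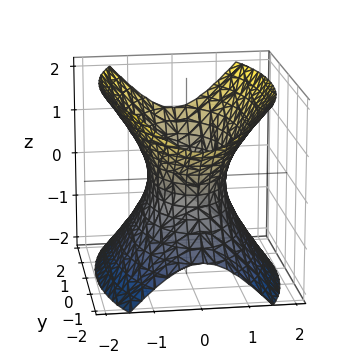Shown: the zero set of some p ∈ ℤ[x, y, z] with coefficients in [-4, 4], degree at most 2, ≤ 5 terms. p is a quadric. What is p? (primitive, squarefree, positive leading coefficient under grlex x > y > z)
First, deg p = 2. One connected sheet with a waist; a quadric.
Then, symmetries: mirror symmetry y ↦ −y ⇒ only even powers of y; mirror symmetry z ↦ −z ⇒ only even powers of z; mirror symmetry x ↦ −x ⇒ only even powers of x.
Then, reading off the gridlines: no z-intercept at any integer in the box.
Finally, assembling these constraints gives the stated polynomial.

3*x^2 + y^2 - 2*z^2 - 2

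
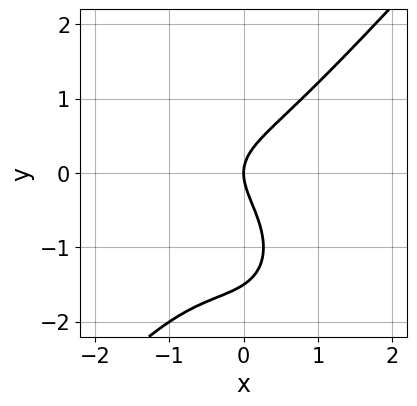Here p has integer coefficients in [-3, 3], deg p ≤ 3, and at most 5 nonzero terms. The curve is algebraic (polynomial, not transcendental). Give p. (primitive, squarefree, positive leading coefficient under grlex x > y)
3*x^3 - 2*y^3 + 2*x^2 - 3*y^2 + 3*x

(a) The degree is 3 — a generic line meets the curve in up to 3 points.
(b) Against the integer gridlines: it meets the x-axis at x = 0 (among the integer gridlines); it crosses the y-axis at the gridline y = 0.
(c) Assembling these constraints gives the stated polynomial.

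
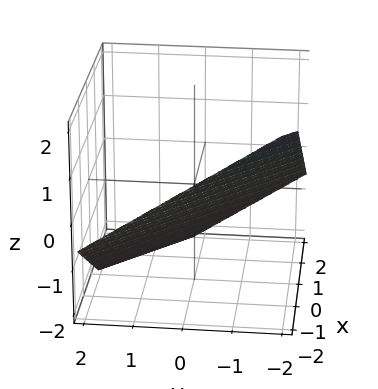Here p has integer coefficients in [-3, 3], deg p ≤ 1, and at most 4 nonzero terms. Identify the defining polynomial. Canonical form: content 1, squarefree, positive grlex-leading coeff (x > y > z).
2*x + 2*y + 3*z + 2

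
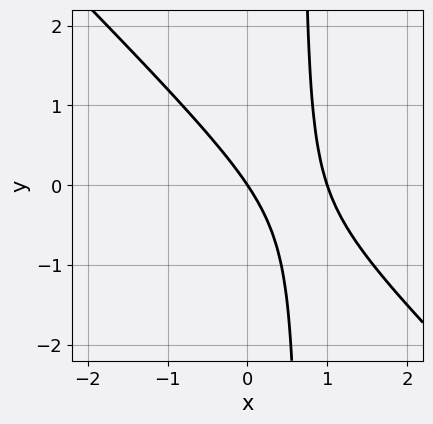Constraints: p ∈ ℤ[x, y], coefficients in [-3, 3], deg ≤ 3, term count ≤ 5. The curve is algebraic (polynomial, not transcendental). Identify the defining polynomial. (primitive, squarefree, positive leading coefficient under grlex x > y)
3*x^2 + 3*x*y - 3*x - 2*y

(a) Degree: a generic line meets the curve in up to 2 points, so deg p = 2.
(b) Observable constraints: one y-axis crossing is at y = 0; the x-axis gridline crossings are at x ∈ {0, 1}.
(c) Matching integer coefficients to the picture gives p.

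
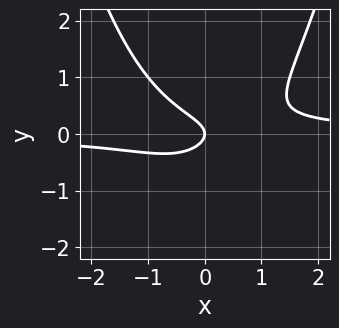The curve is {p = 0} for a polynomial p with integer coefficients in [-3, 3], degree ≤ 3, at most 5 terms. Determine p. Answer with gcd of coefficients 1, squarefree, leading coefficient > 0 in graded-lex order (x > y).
1. deg p = 3. A generic line meets the curve in up to 3 points.
2. Against the integer gridlines: one y-axis crossing is at y = 0; it crosses the x-axis at the gridline x = 0.
3. The integer polynomial consistent with all of this is the stated p.

2*x^2*y - 3*y^2 - x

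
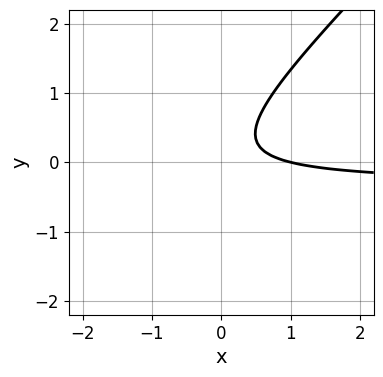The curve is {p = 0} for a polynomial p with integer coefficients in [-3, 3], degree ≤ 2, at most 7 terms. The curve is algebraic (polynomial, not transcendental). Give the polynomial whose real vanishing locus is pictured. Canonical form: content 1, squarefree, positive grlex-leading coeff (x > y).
First, deg p = 2.
Next, checking where it meets the axes: it crosses the x-axis at the gridline x = 1; no y-intercept at any integer in the box.
Finally, solving for integer coefficients yields p as stated.

3*x*y - 3*y^2 + x + y - 1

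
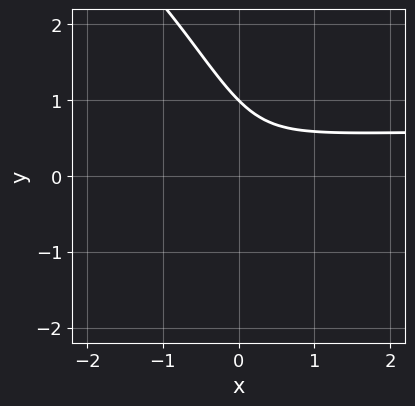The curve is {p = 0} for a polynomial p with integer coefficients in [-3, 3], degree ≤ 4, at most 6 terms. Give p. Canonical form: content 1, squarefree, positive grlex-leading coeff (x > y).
3*x^2*y + 3*x*y^2 + y^3 - 2*x^2 - 1

First, deg p = 3. A generic line meets the curve in up to 3 points.
Next, checking where it meets the axes: it misses every integer gridline on the x-axis; one y-axis crossing is at y = 1.
Finally, matching integer coefficients to the picture gives p.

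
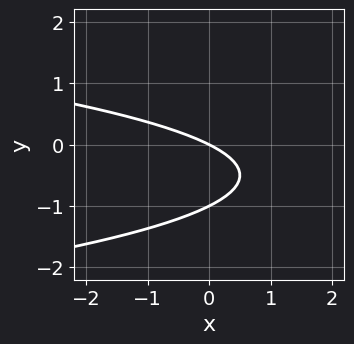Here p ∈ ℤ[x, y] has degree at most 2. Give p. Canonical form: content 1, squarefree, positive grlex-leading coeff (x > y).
First, the degree is 2 — a generic line meets the curve in up to 2 points.
Next, reading off the gridlines: it crosses the x-axis at the gridline x = 0; among the integer gridlines, it crosses the y-axis at y ∈ {-1, 0}.
Finally, matching integer coefficients to the picture gives p.

2*y^2 + x + 2*y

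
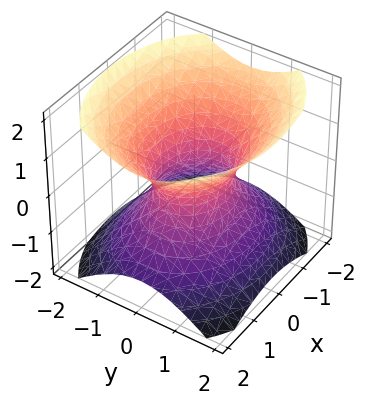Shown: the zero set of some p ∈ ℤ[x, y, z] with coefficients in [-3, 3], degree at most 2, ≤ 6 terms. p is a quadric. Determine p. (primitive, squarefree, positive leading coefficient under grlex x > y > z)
2*x^2 + 3*y^2 - 3*z^2 - 2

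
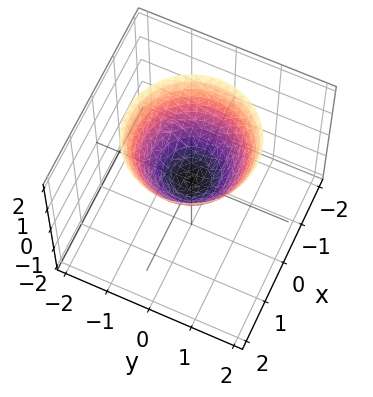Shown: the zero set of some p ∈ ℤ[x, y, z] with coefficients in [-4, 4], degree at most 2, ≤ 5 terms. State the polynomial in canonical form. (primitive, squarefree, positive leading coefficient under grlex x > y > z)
1. deg p = 2.
2. Symmetry: the surface is invariant under rotation about z: p = q(x² + y², z).
3. Reading off the gridlines: it meets the y-axis at y = 0 (among the integer gridlines); a circular section at z = 2 has radius between 1 and 2; it meets the x-axis at x = 0 (among the integer gridlines); it meets the z-axis at z = 0 (among the integer gridlines).
4. Matching integer coefficients to the picture gives p.

x^2 + y^2 - z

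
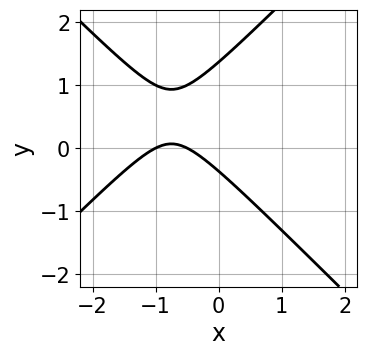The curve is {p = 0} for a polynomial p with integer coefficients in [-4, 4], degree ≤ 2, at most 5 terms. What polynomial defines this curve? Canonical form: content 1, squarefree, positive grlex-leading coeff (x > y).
2*x^2 - 2*y^2 + 3*x + 2*y + 1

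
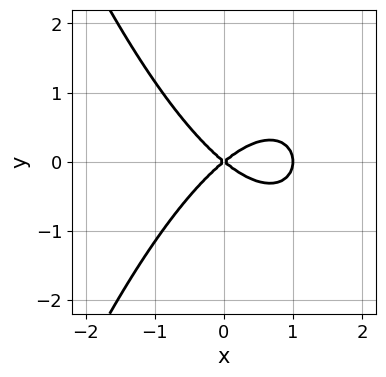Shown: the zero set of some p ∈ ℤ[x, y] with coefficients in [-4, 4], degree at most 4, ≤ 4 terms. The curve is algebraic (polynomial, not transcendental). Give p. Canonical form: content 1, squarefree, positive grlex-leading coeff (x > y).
2*x^3 - 2*x^2 + 3*y^2

(a) deg p = 3.
(b) Symmetries: it's symmetric under y → −y, forcing even powers of y.
(c) From the axis intercepts and sections: among the integer gridlines, it crosses the x-axis at x ∈ {0, 1}; it crosses the y-axis at the gridline y = 0.
(d) Solving for integer coefficients yields p as stated.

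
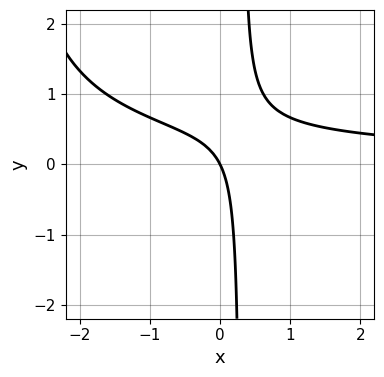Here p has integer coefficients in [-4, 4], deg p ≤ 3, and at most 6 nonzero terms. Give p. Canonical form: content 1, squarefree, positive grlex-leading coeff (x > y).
(a) Degree: the shape is more complex than any degree-2 curve, so deg p = 3.
(b) Checking where it meets the axes: it meets the x-axis at x = 0 (among the integer gridlines); one y-axis crossing is at y = 0.
(c) Putting this together gives p.

x^2*y + 3*x*y - 2*x - y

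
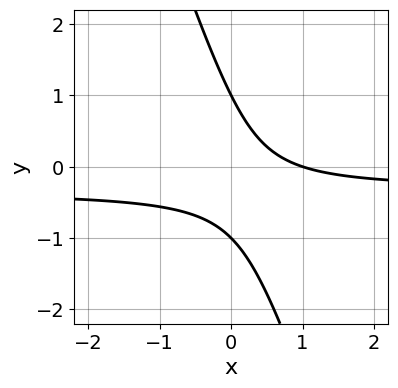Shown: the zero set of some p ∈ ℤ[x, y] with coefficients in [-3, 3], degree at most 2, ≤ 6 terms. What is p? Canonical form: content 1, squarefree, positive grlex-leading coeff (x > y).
First, degree: no degree-1 curve has this shape, so deg p = 2.
Then, observable constraints: it crosses the x-axis at the gridline x = 1; the y-axis gridline crossings are at y ∈ {-1, 1}.
Finally, matching integer coefficients to the picture gives p.

3*x*y + y^2 + x - 1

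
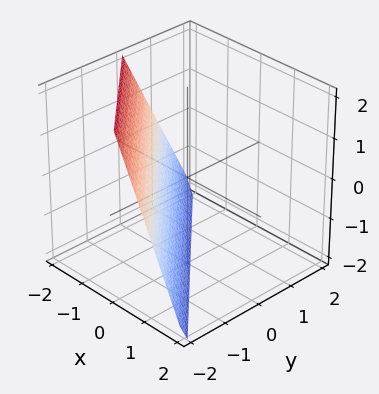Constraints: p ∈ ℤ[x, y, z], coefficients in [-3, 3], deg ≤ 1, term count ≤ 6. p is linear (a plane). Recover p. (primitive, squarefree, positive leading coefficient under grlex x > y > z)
2*x + 2*y + z + 2

(a) deg p = 1.
(b) Reading off the gridlines: one x-axis crossing is at x = -1; it crosses the y-axis at the gridline y = -1; it meets the z-axis at z = -2 (among the integer gridlines).
(c) Together with the visible shape, these determine p as stated.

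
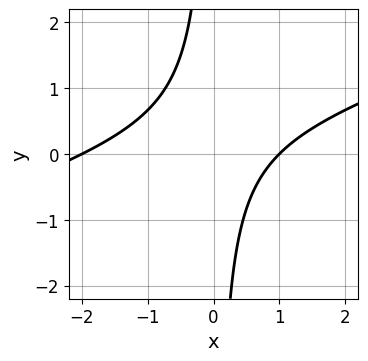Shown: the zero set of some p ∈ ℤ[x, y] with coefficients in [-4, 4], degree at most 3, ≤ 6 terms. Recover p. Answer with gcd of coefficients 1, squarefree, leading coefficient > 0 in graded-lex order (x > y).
The degree is 2 — no degree-1 curve has this shape.
From the visible intercepts: no y-intercept at any integer in the box; the x-axis gridline crossings are at x ∈ {-2, 1}.
Assembling these constraints gives the stated polynomial.

x^2 - 3*x*y + x - 2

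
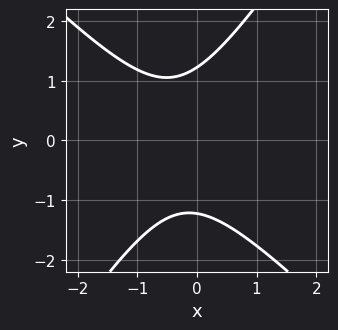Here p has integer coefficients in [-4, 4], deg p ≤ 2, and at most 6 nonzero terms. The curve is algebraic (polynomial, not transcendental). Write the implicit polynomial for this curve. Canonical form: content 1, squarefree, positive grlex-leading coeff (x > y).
3*x^2 + x*y - 2*y^2 + 2*x + 3

First, the degree is 2 — a generic line meets the curve in up to 2 points.
Next, checking where it meets the axes: no x-intercept at any integer in the box.
Finally, matching integer coefficients to the picture gives p.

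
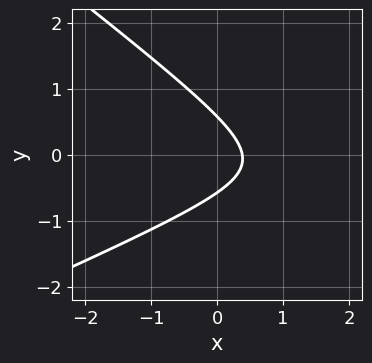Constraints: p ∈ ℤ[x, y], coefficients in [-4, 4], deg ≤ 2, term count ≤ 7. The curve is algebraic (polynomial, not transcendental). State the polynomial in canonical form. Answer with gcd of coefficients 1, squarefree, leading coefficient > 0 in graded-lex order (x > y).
x^2 - x*y - 3*y^2 - 3*x + 1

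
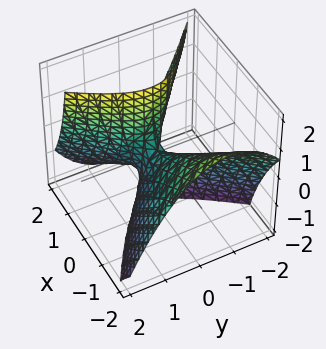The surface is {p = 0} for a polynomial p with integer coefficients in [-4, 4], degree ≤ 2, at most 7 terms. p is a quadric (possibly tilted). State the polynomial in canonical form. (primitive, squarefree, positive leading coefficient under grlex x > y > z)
2*x^2 + 2*x*y + 3*x*z - 3*y^2 - z

The degree is 2 — the shape is more complex than any degree-1 surface.
From the axis intercepts and sections: one z-axis crossing is at z = 0; it crosses the x-axis at the gridline x = 0.
Solving for integer coefficients yields p as stated.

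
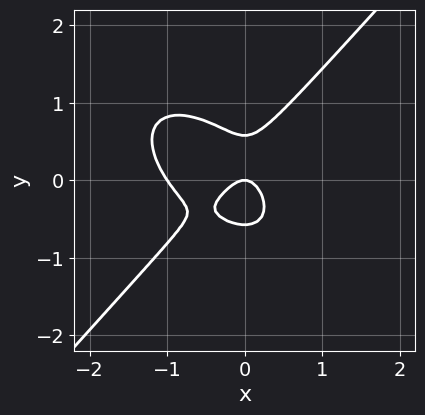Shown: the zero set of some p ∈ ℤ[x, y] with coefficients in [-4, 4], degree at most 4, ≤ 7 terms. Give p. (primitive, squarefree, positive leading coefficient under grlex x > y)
3*x^3 + x^2*y - 3*y^3 + 3*x^2 + y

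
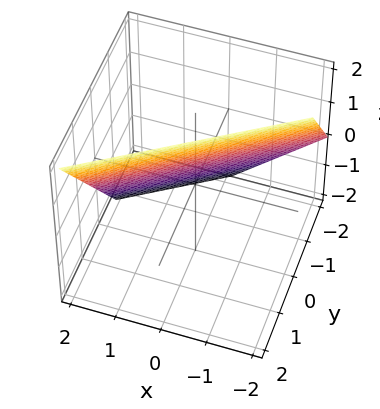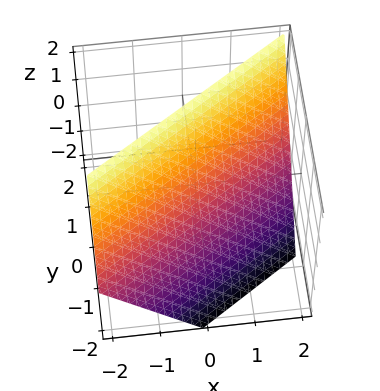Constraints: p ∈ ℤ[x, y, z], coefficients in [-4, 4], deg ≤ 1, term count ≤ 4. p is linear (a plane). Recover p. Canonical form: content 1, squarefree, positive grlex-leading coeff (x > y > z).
2*x - 3*y + 2*z - 2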